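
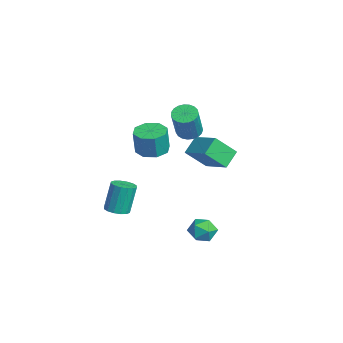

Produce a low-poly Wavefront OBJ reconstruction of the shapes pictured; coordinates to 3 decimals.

v -1.893 1.713 2.447
v -1.269 1.433 2.071
v -0.344 0.908 3.997
v -0.967 1.187 4.373
v -1.187 1.744 2.117
v -0.261 1.219 4.042
v -1.227 2.049 2.219
v -0.302 1.524 4.144
v -1.382 2.296 2.361
v -0.457 1.771 4.286
v -1.626 2.442 2.518
v -0.7 1.917 4.443
v -1.915 2.462 2.662
v -0.99 1.937 4.588
v -2.201 2.352 2.77
v -1.275 1.827 4.695
v -2.433 2.132 2.822
v -1.508 1.607 4.747
v -2.572 1.839 2.809
v -1.647 1.314 4.734
v -2.594 1.525 2.733
v -1.668 0.999 4.658
v -2.494 1.243 2.608
v -1.569 0.717 4.534
v -2.29 1.042 2.455
v -1.365 0.516 4.381
v -2.018 0.957 2.301
v -1.092 0.431 4.227
v -1.724 1.003 2.172
v -0.798 0.477 4.098
v -1.459 1.171 2.091
v -0.533 0.646 4.016
v -3.436 -2.23 -4.542
v -2.765 -1.813 -4.54
v -3.093 -1.293 -2.637
v -3.764 -1.71 -2.638
v -3.053 -1.549 -4.662
v -3.381 -1.03 -2.758
v -3.444 -1.468 -4.751
v -3.771 -0.949 -2.848
v -3.833 -1.591 -4.784
v -4.16 -1.071 -2.881
v -4.115 -1.885 -4.753
v -4.442 -1.365 -2.849
v -4.216 -2.271 -4.664
v -4.543 -1.752 -2.761
v -4.107 -2.647 -4.543
v -4.435 -2.127 -2.64
v -3.819 -2.91 -4.422
v -4.147 -2.391 -2.518
v -3.429 -2.991 -4.332
v -3.756 -2.472 -2.429
v -3.04 -2.869 -4.299
v -3.367 -2.349 -2.396
v -2.758 -2.575 -4.331
v -3.085 -2.055 -2.427
v -2.657 -2.188 -4.419
v -2.984 -1.669 -2.516
v -2.936 -0.194 0.599
v -2.224 -0.909 0.448
v -2.053 -1.081 2.069
v -2.764 -0.366 2.221
v -1.921 -0.191 0.492
v -1.75 -0.363 2.114
v -2.213 0.526 0.599
v -2.041 0.353 2.221
v -2.928 0.821 0.706
v -2.756 0.648 2.328
v -3.647 0.521 0.751
v -3.476 0.349 2.372
v -3.95 -0.197 0.706
v -3.779 -0.369 2.328
v -3.659 -0.913 0.599
v -3.487 -1.086 2.221
v -2.944 -1.208 0.492
v -2.772 -1.381 2.114
v 1.188 2.114 -4.503
v 1.715 2.415 -3.804
v 1.165 0.745 -3.896
v 1.692 1.046 -3.197
v 0.818 1.338 -3.277
v 0.832 2.184 -3.652
v 2.048 0.976 -4.048
v 2.062 1.822 -4.423
v 2.246 1.711 -3.523
v 1.486 1.935 -3.046
v 1.394 1.225 -4.654
v 0.634 1.449 -4.177
v -3.258 3.744 -0.303
v -3.293 2.463 1.003
v -1.557 4.458 0.444
v -1.592 3.177 1.75
v -2.568 2.923 -1.09
v -2.603 1.642 0.216
v -0.867 3.637 -0.343
v -0.902 2.356 0.963
f 2 1 5
f 2 5 3
f 3 5 6
f 3 6 4
f 5 1 7
f 5 7 6
f 6 7 8
f 6 8 4
f 7 1 9
f 7 9 8
f 8 9 10
f 8 10 4
f 9 1 11
f 9 11 10
f 10 11 12
f 10 12 4
f 11 1 13
f 11 13 12
f 12 13 14
f 12 14 4
f 13 1 15
f 13 15 14
f 14 15 16
f 14 16 4
f 15 1 17
f 15 17 16
f 16 17 18
f 16 18 4
f 17 1 19
f 17 19 18
f 18 19 20
f 18 20 4
f 19 1 21
f 19 21 20
f 20 21 22
f 20 22 4
f 21 1 23
f 21 23 22
f 22 23 24
f 22 24 4
f 23 1 25
f 23 25 24
f 24 25 26
f 24 26 4
f 25 1 27
f 25 27 26
f 26 27 28
f 26 28 4
f 27 1 29
f 27 29 28
f 28 29 30
f 28 30 4
f 29 1 31
f 29 31 30
f 30 31 32
f 30 32 4
f 31 1 2
f 31 2 32
f 32 2 3
f 32 3 4
f 34 33 37
f 34 37 35
f 35 37 38
f 35 38 36
f 37 33 39
f 37 39 38
f 38 39 40
f 38 40 36
f 39 33 41
f 39 41 40
f 40 41 42
f 40 42 36
f 41 33 43
f 41 43 42
f 42 43 44
f 42 44 36
f 43 33 45
f 43 45 44
f 44 45 46
f 44 46 36
f 45 33 47
f 45 47 46
f 46 47 48
f 46 48 36
f 47 33 49
f 47 49 48
f 48 49 50
f 48 50 36
f 49 33 51
f 49 51 50
f 50 51 52
f 50 52 36
f 51 33 53
f 51 53 52
f 52 53 54
f 52 54 36
f 53 33 55
f 53 55 54
f 54 55 56
f 54 56 36
f 55 33 57
f 55 57 56
f 56 57 58
f 56 58 36
f 57 33 34
f 57 34 58
f 58 34 35
f 58 35 36
f 60 59 63
f 60 63 61
f 61 63 64
f 61 64 62
f 63 59 65
f 63 65 64
f 64 65 66
f 64 66 62
f 65 59 67
f 65 67 66
f 66 67 68
f 66 68 62
f 67 59 69
f 67 69 68
f 68 69 70
f 68 70 62
f 69 59 71
f 69 71 70
f 70 71 72
f 70 72 62
f 71 59 73
f 71 73 72
f 72 73 74
f 72 74 62
f 73 59 75
f 73 75 74
f 74 75 76
f 74 76 62
f 75 59 60
f 75 60 76
f 76 60 61
f 76 61 62
f 77 88 82
f 77 82 78
f 77 78 84
f 77 84 87
f 77 87 88
f 78 82 86
f 82 88 81
f 88 87 79
f 87 84 83
f 84 78 85
f 80 86 81
f 80 81 79
f 80 79 83
f 80 83 85
f 80 85 86
f 81 86 82
f 79 81 88
f 83 79 87
f 85 83 84
f 86 85 78
f 90 92 89
f 93 90 89
f 89 92 91
f 91 93 89
f 90 96 92
f 94 90 93
f 94 96 90
f 92 96 91
f 95 93 91
f 91 96 95
f 95 94 93
f 96 94 95



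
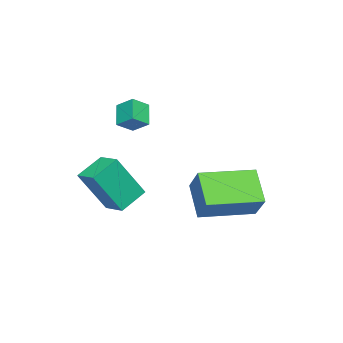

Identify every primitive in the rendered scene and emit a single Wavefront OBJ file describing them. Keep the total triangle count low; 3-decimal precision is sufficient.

v -0.767 -1.54 -3.187
v -1.751 -1.083 -2.567
v -0.279 -0.705 -3.028
v -1.263 -0.248 -2.408
v -0.037 -2.292 -1.472
v -1.021 -1.835 -0.852
v 0.451 -1.457 -1.313
v -0.533 -1 -0.693
v -4.225 2.819 -4.096
v -5.146 2.138 -2.937
v -3.461 3.448 -3.12
v -4.382 2.767 -1.961
v -2.878 1.093 -4.039
v -3.799 0.412 -2.88
v -2.114 1.722 -3.063
v -3.035 1.041 -1.904
v -4.49 -2.101 0.322
v -3.891 -2.491 0.744
v -4.338 -1.39 0.764
v -3.739 -1.781 1.186
v -3.781 -1.799 -0.406
v -3.182 -2.19 0.016
v -3.629 -1.089 0.036
v -3.03 -1.479 0.458
f 2 4 1
f 5 2 1
f 1 4 3
f 3 5 1
f 2 8 4
f 6 2 5
f 6 8 2
f 4 8 3
f 7 5 3
f 3 8 7
f 7 6 5
f 8 6 7
f 10 12 9
f 13 10 9
f 9 12 11
f 11 13 9
f 10 16 12
f 14 10 13
f 14 16 10
f 12 16 11
f 15 13 11
f 11 16 15
f 15 14 13
f 16 14 15
f 18 20 17
f 21 18 17
f 17 20 19
f 19 21 17
f 18 24 20
f 22 18 21
f 22 24 18
f 20 24 19
f 23 21 19
f 19 24 23
f 23 22 21
f 24 22 23



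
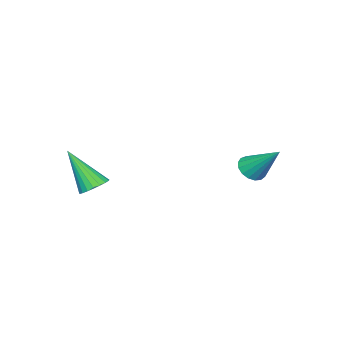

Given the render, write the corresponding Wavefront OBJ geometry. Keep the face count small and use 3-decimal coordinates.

v -2.203 1.633 2.402
v -1.572 1.828 2.117
v -2.017 3.067 3.798
v -1.801 2.022 1.949
v -2.123 2.127 1.884
v -2.464 2.118 1.938
v -2.744 1.999 2.099
v -2.901 1.795 2.328
v -2.898 1.555 2.575
v -2.735 1.332 2.782
v -2.451 1.178 2.902
v -2.11 1.129 2.907
v -1.791 1.195 2.797
v -1.565 1.361 2.596
v -1.486 1.59 2.351
v 3.168 -2.585 2.303
v 3.714 -2.196 2.537
v 3.292 -3.835 4.097
v 3.483 -2.053 2.652
v 3.198 -2.002 2.707
v 2.907 -2.052 2.693
v 2.662 -2.194 2.611
v 2.504 -2.403 2.475
v 2.461 -2.645 2.31
v 2.54 -2.875 2.144
v 2.728 -3.056 2.005
v 2.992 -3.155 1.918
v 3.286 -3.155 1.897
v 3.56 -3.057 1.947
v 3.767 -2.878 2.058
v 3.869 -2.647 2.211
v 3.851 -2.406 2.381
f 2 1 4
f 2 4 3
f 4 1 5
f 4 5 3
f 5 1 6
f 5 6 3
f 6 1 7
f 6 7 3
f 7 1 8
f 7 8 3
f 8 1 9
f 8 9 3
f 9 1 10
f 9 10 3
f 10 1 11
f 10 11 3
f 11 1 12
f 11 12 3
f 12 1 13
f 12 13 3
f 13 1 14
f 13 14 3
f 14 1 15
f 14 15 3
f 15 1 2
f 15 2 3
f 17 16 19
f 17 19 18
f 19 16 20
f 19 20 18
f 20 16 21
f 20 21 18
f 21 16 22
f 21 22 18
f 22 16 23
f 22 23 18
f 23 16 24
f 23 24 18
f 24 16 25
f 24 25 18
f 25 16 26
f 25 26 18
f 26 16 27
f 26 27 18
f 27 16 28
f 27 28 18
f 28 16 29
f 28 29 18
f 29 16 30
f 29 30 18
f 30 16 31
f 30 31 18
f 31 16 32
f 31 32 18
f 32 16 17
f 32 17 18



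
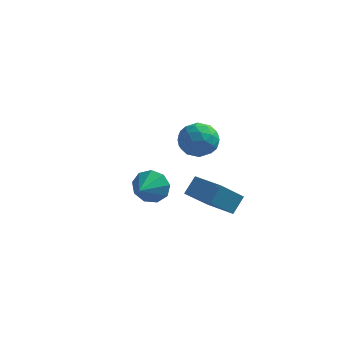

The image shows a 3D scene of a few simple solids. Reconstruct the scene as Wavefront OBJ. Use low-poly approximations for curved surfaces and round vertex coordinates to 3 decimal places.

v 2.542 -1.685 1.478
v 2.862 -1.18 0.829
v 3.778 -2.4 1.531
v 4.098 -1.895 0.882
v 3.95 -1.547 1.68
v 3.186 -1.105 1.647
v 3.454 -2.475 0.713
v 2.69 -2.033 0.68
v 3.426 -1.668 0.356
v 3.732 -1.094 0.954
v 2.908 -2.486 1.406
v 3.214 -1.912 2.004
v 2.593 -1.37 1.149
v 4.047 -2.21 1.211
v 3.959 -2.006 1.68
v 4.148 -1.709 1.299
v 2.783 -1.326 1.63
v 2.972 -1.029 1.248
v 3.611 -1.244 1.749
v 3.668 -2.551 1.112
v 3.857 -2.254 0.73
v 2.492 -1.871 1.061
v 2.681 -1.574 0.68
v 3.029 -2.336 0.611
v 3.113 -1.359 0.489
v 3.84 -1.78 0.52
v 3.461 -2.121 0.421
v 3.012 -1.861 0.402
v 3.293 -1.022 0.84
v 4.02 -1.442 0.872
v 3.932 -1.238 1.341
v 3.483 -0.978 1.321
v 3.625 -1.309 0.562
v 2.62 -2.138 1.488
v 3.347 -2.558 1.52
v 3.157 -2.602 1.039
v 2.708 -2.342 1.019
v 2.8 -1.8 1.84
v 3.527 -2.221 1.871
v 3.628 -1.719 1.958
v 3.179 -1.459 1.939
v 3.015 -2.271 1.798
v 3.001 0.377 -3.864
v 2.384 -0.732 -2.688
v 3.255 0.988 -3.155
v 2.638 -0.121 -1.979
v 4.302 -0.259 -3.781
v 3.685 -1.368 -2.605
v 4.556 0.352 -3.072
v 3.939 -0.757 -1.896
v 0.2 1.379 -3.929
v 0.694 1.582 -3.242
v 0.12 0.161 -3.511
v 0.12 1.664 -3.111
v -0.417 1.614 -3.362
v -0.665 1.453 -3.879
v -0.508 1.258 -4.419
v -0.02 1.119 -4.729
v 0.572 1.102 -4.665
v 0.989 1.215 -4.256
v 1.038 1.404 -3.694
f 1 38 17
f 38 12 41
f 17 41 6
f 38 41 17
f 1 17 13
f 17 6 18
f 13 18 2
f 17 18 13
f 1 13 22
f 13 2 23
f 22 23 8
f 13 23 22
f 1 22 34
f 22 8 37
f 34 37 11
f 22 37 34
f 1 34 38
f 34 11 42
f 38 42 12
f 34 42 38
f 2 18 29
f 18 6 32
f 29 32 10
f 18 32 29
f 6 41 19
f 41 12 40
f 19 40 5
f 41 40 19
f 12 42 39
f 42 11 35
f 39 35 3
f 42 35 39
f 11 37 36
f 37 8 24
f 36 24 7
f 37 24 36
f 8 23 28
f 23 2 25
f 28 25 9
f 23 25 28
f 4 30 16
f 30 10 31
f 16 31 5
f 30 31 16
f 4 16 14
f 16 5 15
f 14 15 3
f 16 15 14
f 4 14 21
f 14 3 20
f 21 20 7
f 14 20 21
f 4 21 26
f 21 7 27
f 26 27 9
f 21 27 26
f 4 26 30
f 26 9 33
f 30 33 10
f 26 33 30
f 5 31 19
f 31 10 32
f 19 32 6
f 31 32 19
f 3 15 39
f 15 5 40
f 39 40 12
f 15 40 39
f 7 20 36
f 20 3 35
f 36 35 11
f 20 35 36
f 9 27 28
f 27 7 24
f 28 24 8
f 27 24 28
f 10 33 29
f 33 9 25
f 29 25 2
f 33 25 29
f 44 46 43
f 47 44 43
f 43 46 45
f 45 47 43
f 44 50 46
f 48 44 47
f 48 50 44
f 46 50 45
f 49 47 45
f 45 50 49
f 49 48 47
f 50 48 49
f 52 51 54
f 52 54 53
f 54 51 55
f 54 55 53
f 55 51 56
f 55 56 53
f 56 51 57
f 56 57 53
f 57 51 58
f 57 58 53
f 58 51 59
f 58 59 53
f 59 51 60
f 59 60 53
f 60 51 61
f 60 61 53
f 61 51 52
f 61 52 53



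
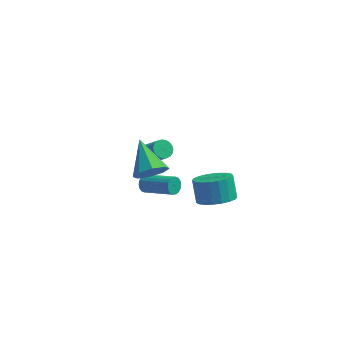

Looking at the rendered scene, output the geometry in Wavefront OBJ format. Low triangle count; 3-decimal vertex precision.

v -3.961 2.848 -3.044
v -3.491 2.926 -3.374
v -2.449 2.27 -2.047
v -2.919 2.192 -1.716
v -3.506 3.137 -3.258
v -2.464 2.481 -1.931
v -3.6 3.298 -3.104
v -2.558 2.642 -1.777
v -3.756 3.381 -2.941
v -2.715 2.725 -1.614
v -3.948 3.372 -2.795
v -2.906 2.716 -1.468
v -4.142 3.272 -2.692
v -3.1 2.616 -1.365
v -4.305 3.099 -2.65
v -3.263 2.443 -1.323
v -4.408 2.883 -2.676
v -3.366 2.227 -1.349
v -4.434 2.66 -2.765
v -3.392 2.004 -1.438
v -4.378 2.47 -2.903
v -3.336 1.814 -1.576
v -4.25 2.346 -3.065
v -3.208 1.69 -1.738
v -4.072 2.308 -3.223
v -3.03 1.652 -1.896
v -3.875 2.363 -3.351
v -2.833 1.708 -2.023
v -3.692 2.503 -3.425
v -2.651 1.847 -2.098
v -3.557 2.702 -3.433
v -2.515 2.046 -2.106
v 0.299 0.279 -3.422
v 1.268 0.142 -3.042
v 0.911 0.785 -1.898
v -0.059 0.921 -2.278
v 1.304 0.526 -3.247
v 0.947 1.169 -2.103
v 1.166 0.867 -3.482
v 0.809 1.51 -2.338
v 0.878 1.107 -3.706
v 0.521 1.75 -2.562
v 0.49 1.203 -3.882
v 0.133 1.846 -2.738
v 0.069 1.139 -3.978
v -0.288 1.782 -2.834
v -0.312 0.927 -3.977
v -0.67 1.57 -2.833
v -0.588 0.602 -3.881
v -0.946 1.245 -2.737
v -0.711 0.222 -3.706
v -1.068 0.865 -2.562
v -0.659 -0.149 -3.481
v -1.016 0.494 -2.337
v -0.441 -0.446 -3.246
v -0.798 0.197 -2.102
v -0.095 -0.617 -3.042
v -0.453 0.026 -1.898
v 0.318 -0.634 -2.903
v -0.039 0.009 -1.759
v 0.729 -0.493 -2.854
v 0.371 0.15 -1.71
v 1.065 -0.218 -2.903
v 0.707 0.424 -1.759
v -3.027 -1.209 -1.322
v -2.775 -0.995 -1.724
v -1.161 -1.537 -0.999
v -1.413 -1.751 -0.598
v -2.785 -0.822 -1.571
v -1.171 -1.363 -0.847
v -2.844 -0.725 -1.369
v -1.23 -1.266 -0.645
v -2.938 -0.724 -1.158
v -1.324 -1.265 -0.433
v -3.05 -0.819 -0.979
v -1.436 -1.361 -0.255
v -3.158 -0.992 -0.868
v -1.544 -1.533 -0.144
v -3.239 -1.207 -0.848
v -1.625 -1.749 -0.123
v -3.279 -1.423 -0.921
v -1.665 -1.965 -0.196
v -3.269 -1.597 -1.073
v -1.655 -2.138 -0.349
v -3.21 -1.694 -1.275
v -1.596 -2.235 -0.551
v -3.116 -1.695 -1.487
v -1.502 -2.236 -0.762
v -3.004 -1.599 -1.665
v -1.39 -2.141 -0.941
v -2.896 -1.427 -1.776
v -1.282 -1.968 -1.052
v -2.815 -1.211 -1.797
v -1.201 -1.753 -1.072
v -1.951 -4.296 2.858
v -1.169 -3.858 2.939
v -2.869 -2.844 3.862
v -1.513 -3.681 2.369
v -2.113 -3.865 2.085
v -2.618 -4.301 2.255
v -2.733 -4.735 2.777
v -2.389 -4.911 3.348
v -1.789 -4.728 3.631
v -1.283 -4.291 3.462
f 2 1 5
f 2 5 3
f 3 5 6
f 3 6 4
f 5 1 7
f 5 7 6
f 6 7 8
f 6 8 4
f 7 1 9
f 7 9 8
f 8 9 10
f 8 10 4
f 9 1 11
f 9 11 10
f 10 11 12
f 10 12 4
f 11 1 13
f 11 13 12
f 12 13 14
f 12 14 4
f 13 1 15
f 13 15 14
f 14 15 16
f 14 16 4
f 15 1 17
f 15 17 16
f 16 17 18
f 16 18 4
f 17 1 19
f 17 19 18
f 18 19 20
f 18 20 4
f 19 1 21
f 19 21 20
f 20 21 22
f 20 22 4
f 21 1 23
f 21 23 22
f 22 23 24
f 22 24 4
f 23 1 25
f 23 25 24
f 24 25 26
f 24 26 4
f 25 1 27
f 25 27 26
f 26 27 28
f 26 28 4
f 27 1 29
f 27 29 28
f 28 29 30
f 28 30 4
f 29 1 31
f 29 31 30
f 30 31 32
f 30 32 4
f 31 1 2
f 31 2 32
f 32 2 3
f 32 3 4
f 34 33 37
f 34 37 35
f 35 37 38
f 35 38 36
f 37 33 39
f 37 39 38
f 38 39 40
f 38 40 36
f 39 33 41
f 39 41 40
f 40 41 42
f 40 42 36
f 41 33 43
f 41 43 42
f 42 43 44
f 42 44 36
f 43 33 45
f 43 45 44
f 44 45 46
f 44 46 36
f 45 33 47
f 45 47 46
f 46 47 48
f 46 48 36
f 47 33 49
f 47 49 48
f 48 49 50
f 48 50 36
f 49 33 51
f 49 51 50
f 50 51 52
f 50 52 36
f 51 33 53
f 51 53 52
f 52 53 54
f 52 54 36
f 53 33 55
f 53 55 54
f 54 55 56
f 54 56 36
f 55 33 57
f 55 57 56
f 56 57 58
f 56 58 36
f 57 33 59
f 57 59 58
f 58 59 60
f 58 60 36
f 59 33 61
f 59 61 60
f 60 61 62
f 60 62 36
f 61 33 63
f 61 63 62
f 62 63 64
f 62 64 36
f 63 33 34
f 63 34 64
f 64 34 35
f 64 35 36
f 66 65 69
f 66 69 67
f 67 69 70
f 67 70 68
f 69 65 71
f 69 71 70
f 70 71 72
f 70 72 68
f 71 65 73
f 71 73 72
f 72 73 74
f 72 74 68
f 73 65 75
f 73 75 74
f 74 75 76
f 74 76 68
f 75 65 77
f 75 77 76
f 76 77 78
f 76 78 68
f 77 65 79
f 77 79 78
f 78 79 80
f 78 80 68
f 79 65 81
f 79 81 80
f 80 81 82
f 80 82 68
f 81 65 83
f 81 83 82
f 82 83 84
f 82 84 68
f 83 65 85
f 83 85 84
f 84 85 86
f 84 86 68
f 85 65 87
f 85 87 86
f 86 87 88
f 86 88 68
f 87 65 89
f 87 89 88
f 88 89 90
f 88 90 68
f 89 65 91
f 89 91 90
f 90 91 92
f 90 92 68
f 91 65 93
f 91 93 92
f 92 93 94
f 92 94 68
f 93 65 66
f 93 66 94
f 94 66 67
f 94 67 68
f 96 95 98
f 96 98 97
f 98 95 99
f 98 99 97
f 99 95 100
f 99 100 97
f 100 95 101
f 100 101 97
f 101 95 102
f 101 102 97
f 102 95 103
f 102 103 97
f 103 95 104
f 103 104 97
f 104 95 96
f 104 96 97



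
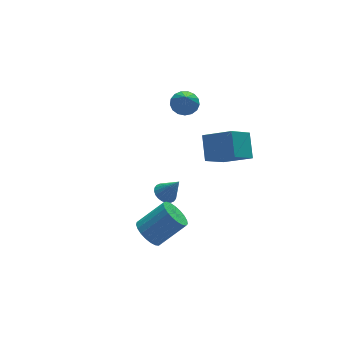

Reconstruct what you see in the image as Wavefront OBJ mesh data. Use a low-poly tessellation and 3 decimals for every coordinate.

v 3.547 3.294 2.983
v 4.049 3.869 3.38
v 3.273 2.626 4.297
v 3.675 4.041 3.39
v 3.272 4.042 3.306
v 2.932 3.872 3.148
v 2.733 3.57 2.953
v 2.72 3.204 2.764
v 2.897 2.859 2.626
v 3.223 2.614 2.569
v 3.623 2.525 2.607
v 4.006 2.612 2.731
v 4.283 2.855 2.913
v 4.392 3.199 3.111
v 4.308 3.565 3.279
v 1.663 2.014 -3.829
v 2.306 1.855 -4.182
v 2.297 1.466 -2.431
v 2.354 2.131 -4.096
v 2.298 2.388 -3.97
v 2.144 2.589 -3.822
v 1.918 2.702 -3.675
v 1.653 2.71 -3.552
v 1.389 2.613 -3.471
v 1.167 2.424 -3.444
v 1.021 2.172 -3.476
v 0.972 1.897 -3.562
v 1.029 1.639 -3.689
v 1.182 1.438 -3.837
v 1.409 1.325 -3.983
v 1.674 1.317 -4.107
v 1.938 1.415 -4.188
v 2.159 1.604 -4.214
v -1.41 -2.191 -2.041
v -0.813 -2.435 -2.778
v 0.787 -2.634 -1.417
v 0.19 -2.389 -0.679
v -0.772 -2.029 -2.767
v 0.828 -2.228 -1.405
v -0.841 -1.652 -2.63
v 0.758 -1.851 -1.269
v -1.009 -1.368 -2.391
v 0.59 -1.566 -1.03
v -1.247 -1.226 -2.092
v 0.353 -1.424 -0.73
v -1.512 -1.251 -1.784
v 0.088 -1.449 -0.422
v -1.76 -1.438 -1.52
v -0.16 -1.637 -0.158
v -1.947 -1.755 -1.346
v -0.347 -1.954 0.015
v -2.041 -2.148 -1.292
v -0.442 -2.347 0.069
v -2.027 -2.548 -1.368
v -0.427 -2.747 -0.007
v -1.905 -2.887 -1.56
v -0.305 -3.085 -0.199
v -1.698 -3.105 -1.835
v -0.098 -3.303 -0.474
v -1.441 -3.164 -2.146
v 0.159 -3.363 -0.785
v -1.179 -3.056 -2.438
v 0.421 -3.255 -1.077
v -0.956 -2.798 -2.662
v 0.643 -2.997 -1.301
v 2.046 -2.287 3.37
v 3.246 -3.458 4.305
v 2.495 -1.027 4.37
v 3.696 -2.198 5.305
v 3.444 -1.822 2.155
v 4.645 -2.993 3.09
v 3.894 -0.562 3.155
v 5.094 -1.733 4.09
f 2 1 4
f 2 4 3
f 4 1 5
f 4 5 3
f 5 1 6
f 5 6 3
f 6 1 7
f 6 7 3
f 7 1 8
f 7 8 3
f 8 1 9
f 8 9 3
f 9 1 10
f 9 10 3
f 10 1 11
f 10 11 3
f 11 1 12
f 11 12 3
f 12 1 13
f 12 13 3
f 13 1 14
f 13 14 3
f 14 1 15
f 14 15 3
f 15 1 2
f 15 2 3
f 17 16 19
f 17 19 18
f 19 16 20
f 19 20 18
f 20 16 21
f 20 21 18
f 21 16 22
f 21 22 18
f 22 16 23
f 22 23 18
f 23 16 24
f 23 24 18
f 24 16 25
f 24 25 18
f 25 16 26
f 25 26 18
f 26 16 27
f 26 27 18
f 27 16 28
f 27 28 18
f 28 16 29
f 28 29 18
f 29 16 30
f 29 30 18
f 30 16 31
f 30 31 18
f 31 16 32
f 31 32 18
f 32 16 33
f 32 33 18
f 33 16 17
f 33 17 18
f 35 34 38
f 35 38 36
f 36 38 39
f 36 39 37
f 38 34 40
f 38 40 39
f 39 40 41
f 39 41 37
f 40 34 42
f 40 42 41
f 41 42 43
f 41 43 37
f 42 34 44
f 42 44 43
f 43 44 45
f 43 45 37
f 44 34 46
f 44 46 45
f 45 46 47
f 45 47 37
f 46 34 48
f 46 48 47
f 47 48 49
f 47 49 37
f 48 34 50
f 48 50 49
f 49 50 51
f 49 51 37
f 50 34 52
f 50 52 51
f 51 52 53
f 51 53 37
f 52 34 54
f 52 54 53
f 53 54 55
f 53 55 37
f 54 34 56
f 54 56 55
f 55 56 57
f 55 57 37
f 56 34 58
f 56 58 57
f 57 58 59
f 57 59 37
f 58 34 60
f 58 60 59
f 59 60 61
f 59 61 37
f 60 34 62
f 60 62 61
f 61 62 63
f 61 63 37
f 62 34 64
f 62 64 63
f 63 64 65
f 63 65 37
f 64 34 35
f 64 35 65
f 65 35 36
f 65 36 37
f 67 69 66
f 70 67 66
f 66 69 68
f 68 70 66
f 67 73 69
f 71 67 70
f 71 73 67
f 69 73 68
f 72 70 68
f 68 73 72
f 72 71 70
f 73 71 72



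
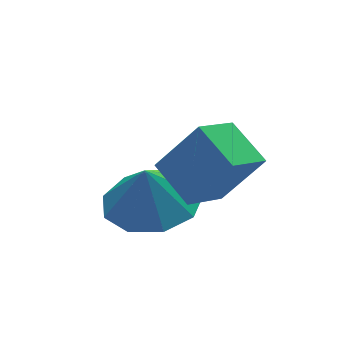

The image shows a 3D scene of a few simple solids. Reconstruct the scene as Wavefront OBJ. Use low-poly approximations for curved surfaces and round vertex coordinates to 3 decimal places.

v -0.737 -2.952 -2.141
v 0.017 -3.289 -1.047
v -0.87 -1.928 -1.733
v -0.117 -2.265 -0.64
v 0.197 -2.615 -2.68
v 0.95 -2.952 -1.587
v 0.063 -1.591 -2.273
v 0.817 -1.928 -1.179
v -0.504 -1.116 -3.71
v 0.085 -0.285 -3.66
v -0.636 -1.084 -2.69
v -0.582 -0.1 -3.753
v -1.212 -0.391 -3.826
v -1.51 -1.021 -3.845
v -1.338 -1.696 -3.8
v -0.775 -2.1 -3.714
v -0.085 -2.043 -3.626
v 0.409 -1.553 -3.578
v 0.476 -0.858 -3.591
f 2 4 1
f 5 2 1
f 1 4 3
f 3 5 1
f 2 8 4
f 6 2 5
f 6 8 2
f 4 8 3
f 7 5 3
f 3 8 7
f 7 6 5
f 8 6 7
f 10 9 12
f 10 12 11
f 12 9 13
f 12 13 11
f 13 9 14
f 13 14 11
f 14 9 15
f 14 15 11
f 15 9 16
f 15 16 11
f 16 9 17
f 16 17 11
f 17 9 18
f 17 18 11
f 18 9 19
f 18 19 11
f 19 9 10
f 19 10 11



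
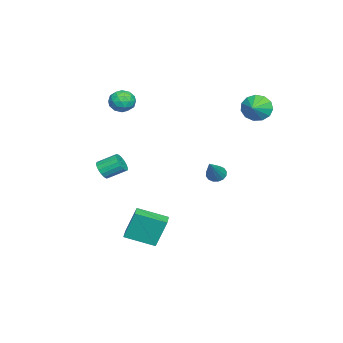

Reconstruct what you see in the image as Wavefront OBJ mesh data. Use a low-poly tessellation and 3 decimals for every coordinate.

v 2.293 -3.676 -0.436
v 2.897 -3.701 -0.147
v 2.631 -2.608 0.505
v 2.027 -2.584 0.216
v 2.947 -3.53 -0.413
v 2.68 -2.437 0.238
v 2.847 -3.393 -0.685
v 2.58 -2.3 -0.034
v 2.62 -3.32 -0.9
v 2.353 -2.227 -0.249
v 2.318 -3.329 -1.008
v 2.051 -2.236 -0.357
v 2.011 -3.418 -0.985
v 1.744 -2.325 -0.334
v 1.768 -3.566 -0.837
v 1.501 -2.473 -0.185
v 1.646 -3.739 -0.596
v 1.379 -2.646 0.055
v 1.672 -3.898 -0.319
v 1.405 -2.805 0.333
v 1.84 -4.006 -0.068
v 1.574 -2.913 0.583
v 2.113 -4.039 0.098
v 1.846 -2.946 0.75
v 2.426 -3.988 0.142
v 2.159 -2.895 0.794
v 2.71 -3.867 0.054
v 2.443 -2.774 0.705
v -3.305 3.957 3.159
v -2.986 4.385 2.337
v -2.275 3.923 3.541
v -3.104 4.793 2.689
v -3.285 4.936 3.191
v -3.473 4.768 3.682
v -3.608 4.343 4.007
v -3.646 3.795 4.063
v -3.577 3.298 3.832
v -3.421 3.011 3.387
v -3.228 3.024 2.869
v -3.06 3.333 2.444
v -2.97 3.84 2.245
v 3.418 -1.969 -4.571
v 3.274 -1.328 -2.703
v 3.083 -0.189 -5.207
v 2.939 0.452 -3.34
v 4.341 -1.792 -4.56
v 4.197 -1.151 -2.693
v 4.006 -0.012 -5.197
v 3.862 0.629 -3.329
v -2.032 1.894 -1.939
v -1.685 1.512 -2.3
v -0.528 1.866 -0.461
v -1.595 1.814 -2.386
v -1.623 2.137 -2.352
v -1.76 2.395 -2.207
v -1.97 2.519 -1.991
v -2.197 2.475 -1.761
v -2.38 2.276 -1.579
v -2.47 1.974 -1.493
v -2.442 1.651 -1.527
v -2.305 1.393 -1.672
v -2.094 1.269 -1.888
v -1.867 1.313 -2.118
v -2.89 -3.811 3.434
v -2.358 -3.162 3.674
v -1.782 -4.538 2.946
v -1.25 -3.889 3.186
v -1.646 -4.376 3.792
v -2.331 -3.927 4.094
v -1.809 -3.773 2.526
v -2.494 -3.324 2.828
v -1.69 -3.139 3.113
v -1.589 -3.511 3.896
v -2.551 -4.189 2.724
v -2.45 -4.561 3.507
v -2.721 -3.423 3.597
v -1.419 -4.277 3.023
v -1.652 -4.564 3.379
v -1.339 -4.182 3.521
v -2.705 -3.872 3.844
v -2.392 -3.491 3.985
v -1.974 -4.204 4.054
v -1.748 -4.209 2.635
v -1.435 -3.828 2.776
v -2.801 -3.518 3.099
v -2.488 -3.136 3.241
v -2.166 -3.496 2.566
v -2.016 -3.028 3.408
v -1.365 -3.455 3.121
v -1.693 -3.387 2.733
v -2.096 -3.123 2.911
v -1.957 -3.247 3.869
v -1.306 -3.674 3.581
v -1.538 -3.96 3.938
v -1.941 -3.696 4.115
v -1.564 -3.233 3.539
v -2.834 -4.026 3.039
v -2.183 -4.453 2.751
v -2.199 -4.004 2.505
v -2.602 -3.74 2.682
v -2.775 -4.245 3.499
v -2.124 -4.672 3.212
v -2.044 -4.577 3.709
v -2.447 -4.313 3.887
v -2.576 -4.467 3.081
f 2 1 5
f 2 5 3
f 3 5 6
f 3 6 4
f 5 1 7
f 5 7 6
f 6 7 8
f 6 8 4
f 7 1 9
f 7 9 8
f 8 9 10
f 8 10 4
f 9 1 11
f 9 11 10
f 10 11 12
f 10 12 4
f 11 1 13
f 11 13 12
f 12 13 14
f 12 14 4
f 13 1 15
f 13 15 14
f 14 15 16
f 14 16 4
f 15 1 17
f 15 17 16
f 16 17 18
f 16 18 4
f 17 1 19
f 17 19 18
f 18 19 20
f 18 20 4
f 19 1 21
f 19 21 20
f 20 21 22
f 20 22 4
f 21 1 23
f 21 23 22
f 22 23 24
f 22 24 4
f 23 1 25
f 23 25 24
f 24 25 26
f 24 26 4
f 25 1 27
f 25 27 26
f 26 27 28
f 26 28 4
f 27 1 2
f 27 2 28
f 28 2 3
f 28 3 4
f 30 29 32
f 30 32 31
f 32 29 33
f 32 33 31
f 33 29 34
f 33 34 31
f 34 29 35
f 34 35 31
f 35 29 36
f 35 36 31
f 36 29 37
f 36 37 31
f 37 29 38
f 37 38 31
f 38 29 39
f 38 39 31
f 39 29 40
f 39 40 31
f 40 29 41
f 40 41 31
f 41 29 30
f 41 30 31
f 43 45 42
f 46 43 42
f 42 45 44
f 44 46 42
f 43 49 45
f 47 43 46
f 47 49 43
f 45 49 44
f 48 46 44
f 44 49 48
f 48 47 46
f 49 47 48
f 51 50 53
f 51 53 52
f 53 50 54
f 53 54 52
f 54 50 55
f 54 55 52
f 55 50 56
f 55 56 52
f 56 50 57
f 56 57 52
f 57 50 58
f 57 58 52
f 58 50 59
f 58 59 52
f 59 50 60
f 59 60 52
f 60 50 61
f 60 61 52
f 61 50 62
f 61 62 52
f 62 50 63
f 62 63 52
f 63 50 51
f 63 51 52
f 64 101 80
f 101 75 104
f 80 104 69
f 101 104 80
f 64 80 76
f 80 69 81
f 76 81 65
f 80 81 76
f 64 76 85
f 76 65 86
f 85 86 71
f 76 86 85
f 64 85 97
f 85 71 100
f 97 100 74
f 85 100 97
f 64 97 101
f 97 74 105
f 101 105 75
f 97 105 101
f 65 81 92
f 81 69 95
f 92 95 73
f 81 95 92
f 69 104 82
f 104 75 103
f 82 103 68
f 104 103 82
f 75 105 102
f 105 74 98
f 102 98 66
f 105 98 102
f 74 100 99
f 100 71 87
f 99 87 70
f 100 87 99
f 71 86 91
f 86 65 88
f 91 88 72
f 86 88 91
f 67 93 79
f 93 73 94
f 79 94 68
f 93 94 79
f 67 79 77
f 79 68 78
f 77 78 66
f 79 78 77
f 67 77 84
f 77 66 83
f 84 83 70
f 77 83 84
f 67 84 89
f 84 70 90
f 89 90 72
f 84 90 89
f 67 89 93
f 89 72 96
f 93 96 73
f 89 96 93
f 68 94 82
f 94 73 95
f 82 95 69
f 94 95 82
f 66 78 102
f 78 68 103
f 102 103 75
f 78 103 102
f 70 83 99
f 83 66 98
f 99 98 74
f 83 98 99
f 72 90 91
f 90 70 87
f 91 87 71
f 90 87 91
f 73 96 92
f 96 72 88
f 92 88 65
f 96 88 92



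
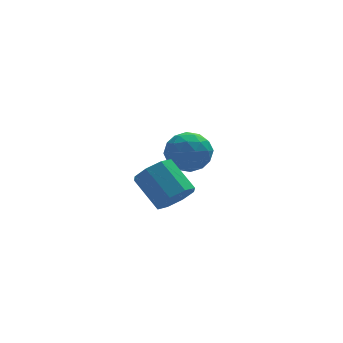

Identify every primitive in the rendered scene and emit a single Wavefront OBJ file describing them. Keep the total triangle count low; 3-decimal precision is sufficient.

v 2.018 4.643 -1.767
v 2.843 4.474 -1.036
v 2.737 3.406 -2.864
v 3.562 3.237 -2.133
v 2.523 2.916 -1.886
v 2.079 3.681 -1.208
v 3.501 4.199 -2.692
v 3.057 4.964 -2.014
v 3.759 4.2 -1.608
v 3.155 3.407 -1.11
v 2.425 4.473 -2.79
v 1.821 3.68 -2.292
v 2.367 4.667 -1.305
v 3.213 3.213 -2.595
v 2.602 3.024 -2.45
v 3.087 2.925 -2.02
v 1.918 4.201 -1.406
v 2.403 4.102 -0.976
v 2.215 3.186 -1.476
v 3.177 3.778 -2.924
v 3.662 3.679 -2.494
v 2.493 4.955 -1.88
v 2.978 4.856 -1.45
v 3.365 4.694 -2.424
v 3.391 4.407 -1.212
v 3.813 3.679 -1.857
v 3.777 4.245 -2.185
v 3.516 4.695 -1.787
v 3.035 3.941 -0.919
v 3.458 3.213 -1.564
v 2.848 3.025 -1.418
v 2.587 3.474 -1.02
v 3.574 3.779 -1.255
v 2.122 4.667 -2.336
v 2.545 3.939 -2.981
v 2.993 4.406 -2.88
v 2.732 4.855 -2.482
v 1.767 4.201 -2.043
v 2.189 3.473 -2.688
v 2.064 3.185 -2.113
v 1.803 3.635 -1.715
v 2.006 4.101 -2.645
v 0.969 -1.229 -1.456
v 1.791 -0.816 -1.426
v 1.133 0.421 -0.395
v 0.311 0.009 -0.424
v 1.392 -0.585 -1.958
v 0.734 0.653 -0.927
v 0.745 -0.73 -2.196
v 0.088 0.507 -1.165
v 0.23 -1.168 -2
v -0.428 0.07 -0.969
v 0.147 -1.641 -1.485
v -0.511 -0.404 -0.454
v 0.546 -1.873 -0.953
v -0.112 -0.635 0.078
v 1.192 -1.727 -0.715
v 0.535 -0.49 0.316
v 1.708 -1.29 -0.911
v 1.05 -0.052 0.12
f 1 38 17
f 38 12 41
f 17 41 6
f 38 41 17
f 1 17 13
f 17 6 18
f 13 18 2
f 17 18 13
f 1 13 22
f 13 2 23
f 22 23 8
f 13 23 22
f 1 22 34
f 22 8 37
f 34 37 11
f 22 37 34
f 1 34 38
f 34 11 42
f 38 42 12
f 34 42 38
f 2 18 29
f 18 6 32
f 29 32 10
f 18 32 29
f 6 41 19
f 41 12 40
f 19 40 5
f 41 40 19
f 12 42 39
f 42 11 35
f 39 35 3
f 42 35 39
f 11 37 36
f 37 8 24
f 36 24 7
f 37 24 36
f 8 23 28
f 23 2 25
f 28 25 9
f 23 25 28
f 4 30 16
f 30 10 31
f 16 31 5
f 30 31 16
f 4 16 14
f 16 5 15
f 14 15 3
f 16 15 14
f 4 14 21
f 14 3 20
f 21 20 7
f 14 20 21
f 4 21 26
f 21 7 27
f 26 27 9
f 21 27 26
f 4 26 30
f 26 9 33
f 30 33 10
f 26 33 30
f 5 31 19
f 31 10 32
f 19 32 6
f 31 32 19
f 3 15 39
f 15 5 40
f 39 40 12
f 15 40 39
f 7 20 36
f 20 3 35
f 36 35 11
f 20 35 36
f 9 27 28
f 27 7 24
f 28 24 8
f 27 24 28
f 10 33 29
f 33 9 25
f 29 25 2
f 33 25 29
f 44 43 47
f 44 47 45
f 45 47 48
f 45 48 46
f 47 43 49
f 47 49 48
f 48 49 50
f 48 50 46
f 49 43 51
f 49 51 50
f 50 51 52
f 50 52 46
f 51 43 53
f 51 53 52
f 52 53 54
f 52 54 46
f 53 43 55
f 53 55 54
f 54 55 56
f 54 56 46
f 55 43 57
f 55 57 56
f 56 57 58
f 56 58 46
f 57 43 59
f 57 59 58
f 58 59 60
f 58 60 46
f 59 43 44
f 59 44 60
f 60 44 45
f 60 45 46



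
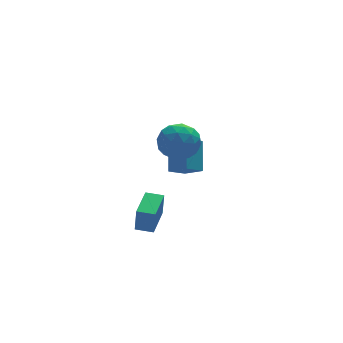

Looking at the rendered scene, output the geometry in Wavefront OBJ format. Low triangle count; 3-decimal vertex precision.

v 2.089 3.214 -1.873
v 1.048 2.967 -1.307
v 2.586 4.511 -0.392
v 1.545 4.264 0.174
v 2.715 2.176 -1.174
v 1.674 1.929 -0.608
v 3.212 3.473 0.307
v 2.171 3.226 0.873
v -0.634 0.742 -4.328
v -0.599 0.572 -2.818
v -1.49 1.309 -4.244
v -1.454 1.139 -2.734
v 0.494 2.421 -4.166
v 0.53 2.251 -2.656
v -0.361 2.988 -4.082
v -0.326 2.818 -2.572
v -0.22 0.335 3.039
v 0.612 0.261 3.927
v -0.132 -1.621 2.793
v 0.7 -1.695 3.681
v -0.453 -1.401 3.949
v -0.507 -0.192 4.101
v 0.987 -1.168 2.619
v 0.933 0.041 2.771
v 1.358 -0.668 3.668
v 0.468 -0.812 4.49
v 0.012 -0.548 2.23
v -0.878 -0.692 3.052
v 0.188 0.47 3.505
v 0.292 -1.83 3.215
v -0.386 -1.657 3.373
v 0.103 -1.7 3.895
v -0.47 0.204 3.607
v 0.02 0.16 4.129
v -0.606 -0.816 4.141
v 0.46 -1.52 2.591
v 0.95 -1.564 3.113
v 0.377 0.34 2.825
v 0.866 0.297 3.347
v 1.086 -0.544 2.579
v 1.116 -0.12 3.874
v 1.168 -1.27 3.73
v 1.336 -0.96 3.106
v 1.304 -0.25 3.195
v 0.593 -0.204 4.357
v 0.645 -1.354 4.213
v -0.033 -1.181 4.37
v -0.065 -0.47 4.459
v 1.032 -0.751 4.205
v -0.165 -0.006 2.507
v -0.113 -1.156 2.363
v 0.545 -0.89 2.261
v 0.513 -0.179 2.35
v -0.688 -0.09 2.99
v -0.636 -1.24 2.846
v -0.824 -1.11 3.525
v -0.856 -0.4 3.614
v -0.552 -0.609 2.515
f 2 4 1
f 5 2 1
f 1 4 3
f 3 5 1
f 2 8 4
f 6 2 5
f 6 8 2
f 4 8 3
f 7 5 3
f 3 8 7
f 7 6 5
f 8 6 7
f 10 12 9
f 13 10 9
f 9 12 11
f 11 13 9
f 10 16 12
f 14 10 13
f 14 16 10
f 12 16 11
f 15 13 11
f 11 16 15
f 15 14 13
f 16 14 15
f 17 54 33
f 54 28 57
f 33 57 22
f 54 57 33
f 17 33 29
f 33 22 34
f 29 34 18
f 33 34 29
f 17 29 38
f 29 18 39
f 38 39 24
f 29 39 38
f 17 38 50
f 38 24 53
f 50 53 27
f 38 53 50
f 17 50 54
f 50 27 58
f 54 58 28
f 50 58 54
f 18 34 45
f 34 22 48
f 45 48 26
f 34 48 45
f 22 57 35
f 57 28 56
f 35 56 21
f 57 56 35
f 28 58 55
f 58 27 51
f 55 51 19
f 58 51 55
f 27 53 52
f 53 24 40
f 52 40 23
f 53 40 52
f 24 39 44
f 39 18 41
f 44 41 25
f 39 41 44
f 20 46 32
f 46 26 47
f 32 47 21
f 46 47 32
f 20 32 30
f 32 21 31
f 30 31 19
f 32 31 30
f 20 30 37
f 30 19 36
f 37 36 23
f 30 36 37
f 20 37 42
f 37 23 43
f 42 43 25
f 37 43 42
f 20 42 46
f 42 25 49
f 46 49 26
f 42 49 46
f 21 47 35
f 47 26 48
f 35 48 22
f 47 48 35
f 19 31 55
f 31 21 56
f 55 56 28
f 31 56 55
f 23 36 52
f 36 19 51
f 52 51 27
f 36 51 52
f 25 43 44
f 43 23 40
f 44 40 24
f 43 40 44
f 26 49 45
f 49 25 41
f 45 41 18
f 49 41 45



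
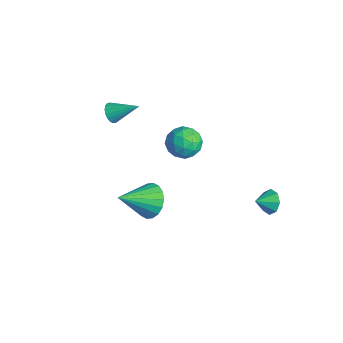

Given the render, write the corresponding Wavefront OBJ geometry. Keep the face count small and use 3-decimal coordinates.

v -3.986 -1.209 2.918
v -3.456 -1.381 2.583
v -3.054 -0.051 3.802
v -3.567 -1.168 2.422
v -3.762 -0.963 2.359
v -4.001 -0.807 2.407
v -4.237 -0.731 2.556
v -4.423 -0.749 2.776
v -4.523 -0.859 3.025
v -4.517 -1.037 3.252
v -4.405 -1.25 3.413
v -4.211 -1.455 3.476
v -3.972 -1.611 3.428
v -3.736 -1.687 3.28
v -3.549 -1.669 3.059
v -3.449 -1.56 2.811
v 3.362 4.263 -0.631
v 3.967 4.479 -0.206
v 3.338 3.377 -0.149
v 3.453 4.627 0.041
v 2.886 4.563 -0.106
v 2.598 4.323 -0.56
v 2.757 4.048 -1.057
v 3.271 3.9 -1.304
v 3.838 3.964 -1.157
v 4.126 4.204 -0.703
v 1.11 -1.517 0.158
v 2.024 -1.826 -0.305
v 1.11 -3.323 1.362
v 2.175 -1.576 0.071
v 2.115 -1.314 0.464
v 1.856 -1.092 0.796
v 1.45 -0.954 1.003
v 0.976 -0.928 1.042
v 0.528 -1.019 0.906
v 0.196 -1.208 0.622
v 0.045 -1.459 0.246
v 0.105 -1.721 -0.147
v 0.364 -1.942 -0.48
v 0.77 -2.08 -0.686
v 1.244 -2.106 -0.725
v 1.691 -2.015 -0.589
v -3.12 3.754 -1.166
v -2.608 2.917 -1.625
v -4.492 2.723 -0.815
v -3.98 1.886 -1.274
v -3.62 2.294 -0.337
v -2.772 2.931 -0.554
v -4.328 2.709 -1.886
v -3.48 3.346 -2.103
v -3.355 2.271 -2.069
v -2.917 2.015 -1.112
v -4.183 3.625 -1.328
v -3.745 3.369 -0.371
v -2.743 3.426 -1.426
v -4.357 2.214 -1.014
v -4.145 2.454 -0.463
v -3.844 1.962 -0.733
v -2.84 3.435 -0.797
v -2.539 2.943 -1.067
v -3.134 2.576 -0.31
v -4.561 2.697 -1.373
v -4.26 2.205 -1.643
v -3.256 3.678 -1.707
v -2.955 3.186 -1.977
v -3.966 3.064 -2.13
v -2.881 2.554 -1.957
v -3.688 1.948 -1.751
v -3.893 2.432 -2.11
v -3.394 2.807 -2.238
v -2.624 2.404 -1.395
v -3.431 1.797 -1.188
v -3.219 2.037 -0.638
v -2.721 2.412 -0.765
v -3.063 2.024 -1.656
v -3.669 3.843 -1.252
v -4.476 3.236 -1.045
v -4.379 3.228 -1.675
v -3.881 3.603 -1.802
v -3.412 3.692 -0.689
v -4.219 3.086 -0.483
v -3.706 2.833 -0.202
v -3.207 3.208 -0.33
v -4.037 3.616 -0.784
f 2 1 4
f 2 4 3
f 4 1 5
f 4 5 3
f 5 1 6
f 5 6 3
f 6 1 7
f 6 7 3
f 7 1 8
f 7 8 3
f 8 1 9
f 8 9 3
f 9 1 10
f 9 10 3
f 10 1 11
f 10 11 3
f 11 1 12
f 11 12 3
f 12 1 13
f 12 13 3
f 13 1 14
f 13 14 3
f 14 1 15
f 14 15 3
f 15 1 16
f 15 16 3
f 16 1 2
f 16 2 3
f 18 17 20
f 18 20 19
f 20 17 21
f 20 21 19
f 21 17 22
f 21 22 19
f 22 17 23
f 22 23 19
f 23 17 24
f 23 24 19
f 24 17 25
f 24 25 19
f 25 17 26
f 25 26 19
f 26 17 18
f 26 18 19
f 28 27 30
f 28 30 29
f 30 27 31
f 30 31 29
f 31 27 32
f 31 32 29
f 32 27 33
f 32 33 29
f 33 27 34
f 33 34 29
f 34 27 35
f 34 35 29
f 35 27 36
f 35 36 29
f 36 27 37
f 36 37 29
f 37 27 38
f 37 38 29
f 38 27 39
f 38 39 29
f 39 27 40
f 39 40 29
f 40 27 41
f 40 41 29
f 41 27 42
f 41 42 29
f 42 27 28
f 42 28 29
f 43 80 59
f 80 54 83
f 59 83 48
f 80 83 59
f 43 59 55
f 59 48 60
f 55 60 44
f 59 60 55
f 43 55 64
f 55 44 65
f 64 65 50
f 55 65 64
f 43 64 76
f 64 50 79
f 76 79 53
f 64 79 76
f 43 76 80
f 76 53 84
f 80 84 54
f 76 84 80
f 44 60 71
f 60 48 74
f 71 74 52
f 60 74 71
f 48 83 61
f 83 54 82
f 61 82 47
f 83 82 61
f 54 84 81
f 84 53 77
f 81 77 45
f 84 77 81
f 53 79 78
f 79 50 66
f 78 66 49
f 79 66 78
f 50 65 70
f 65 44 67
f 70 67 51
f 65 67 70
f 46 72 58
f 72 52 73
f 58 73 47
f 72 73 58
f 46 58 56
f 58 47 57
f 56 57 45
f 58 57 56
f 46 56 63
f 56 45 62
f 63 62 49
f 56 62 63
f 46 63 68
f 63 49 69
f 68 69 51
f 63 69 68
f 46 68 72
f 68 51 75
f 72 75 52
f 68 75 72
f 47 73 61
f 73 52 74
f 61 74 48
f 73 74 61
f 45 57 81
f 57 47 82
f 81 82 54
f 57 82 81
f 49 62 78
f 62 45 77
f 78 77 53
f 62 77 78
f 51 69 70
f 69 49 66
f 70 66 50
f 69 66 70
f 52 75 71
f 75 51 67
f 71 67 44
f 75 67 71



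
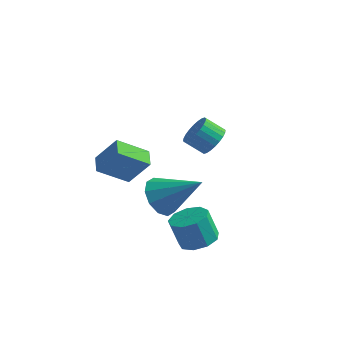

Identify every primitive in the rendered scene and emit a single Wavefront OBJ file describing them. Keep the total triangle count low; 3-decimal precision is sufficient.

v 1.873 1.902 2.464
v 2.352 1.684 3.04
v 1.526 1.54 3.672
v 1.047 1.758 3.096
v 2.335 1.984 3.087
v 1.509 1.841 3.719
v 2.248 2.272 3.039
v 1.422 2.128 3.671
v 2.105 2.503 2.903
v 1.278 2.36 3.535
v 1.925 2.643 2.701
v 1.099 2.5 3.333
v 1.738 2.67 2.462
v 0.912 2.527 3.094
v 1.572 2.58 2.224
v 0.746 2.436 2.856
v 1.451 2.387 2.022
v 0.625 2.243 2.654
v 1.394 2.12 1.888
v 0.568 1.976 2.52
v 1.411 1.819 1.841
v 0.585 1.676 2.473
v 1.498 1.532 1.889
v 0.672 1.388 2.521
v 1.642 1.3 2.025
v 0.815 1.157 2.657
v 1.821 1.16 2.227
v 0.995 1.017 2.859
v 2.008 1.133 2.466
v 1.182 0.99 3.098
v 2.174 1.224 2.704
v 1.348 1.08 3.336
v 2.295 1.417 2.906
v 1.469 1.273 3.538
v 3.145 -3.332 0.427
v 3.728 -3.922 0.655
v 3.257 -3.898 1.92
v 2.675 -3.308 1.693
v 3.95 -3.382 0.728
v 3.479 -3.358 1.993
v 3.795 -2.819 0.66
v 3.325 -2.795 1.925
v 3.337 -2.495 0.483
v 2.866 -2.472 1.748
v 2.788 -2.563 0.28
v 2.318 -2.54 1.545
v 2.407 -2.991 0.147
v 1.937 -2.967 1.412
v 2.372 -3.578 0.144
v 1.901 -3.555 1.409
v 2.698 -4.05 0.274
v 2.227 -4.026 1.54
v 3.233 -4.186 0.476
v 2.763 -4.162 1.741
v 1.493 -3.294 2.594
v 2.081 -3.263 1.811
v 3.207 -3.166 3.886
v 1.931 -2.694 1.954
v 1.613 -2.354 2.342
v 1.249 -2.373 2.826
v 0.979 -2.744 3.222
v 0.905 -3.325 3.377
v 1.056 -3.894 3.234
v 1.373 -4.233 2.846
v 1.737 -4.214 2.361
v 2.007 -3.843 1.966
v -0.104 -2.745 2.659
v -1.212 -3.466 3.561
v -0.471 -1.974 2.825
v -1.579 -2.695 3.726
v 0.779 -2.585 3.874
v -0.329 -3.306 4.775
v 0.412 -1.814 4.039
v -0.696 -2.535 4.941
f 2 1 5
f 2 5 3
f 3 5 6
f 3 6 4
f 5 1 7
f 5 7 6
f 6 7 8
f 6 8 4
f 7 1 9
f 7 9 8
f 8 9 10
f 8 10 4
f 9 1 11
f 9 11 10
f 10 11 12
f 10 12 4
f 11 1 13
f 11 13 12
f 12 13 14
f 12 14 4
f 13 1 15
f 13 15 14
f 14 15 16
f 14 16 4
f 15 1 17
f 15 17 16
f 16 17 18
f 16 18 4
f 17 1 19
f 17 19 18
f 18 19 20
f 18 20 4
f 19 1 21
f 19 21 20
f 20 21 22
f 20 22 4
f 21 1 23
f 21 23 22
f 22 23 24
f 22 24 4
f 23 1 25
f 23 25 24
f 24 25 26
f 24 26 4
f 25 1 27
f 25 27 26
f 26 27 28
f 26 28 4
f 27 1 29
f 27 29 28
f 28 29 30
f 28 30 4
f 29 1 31
f 29 31 30
f 30 31 32
f 30 32 4
f 31 1 33
f 31 33 32
f 32 33 34
f 32 34 4
f 33 1 2
f 33 2 34
f 34 2 3
f 34 3 4
f 36 35 39
f 36 39 37
f 37 39 40
f 37 40 38
f 39 35 41
f 39 41 40
f 40 41 42
f 40 42 38
f 41 35 43
f 41 43 42
f 42 43 44
f 42 44 38
f 43 35 45
f 43 45 44
f 44 45 46
f 44 46 38
f 45 35 47
f 45 47 46
f 46 47 48
f 46 48 38
f 47 35 49
f 47 49 48
f 48 49 50
f 48 50 38
f 49 35 51
f 49 51 50
f 50 51 52
f 50 52 38
f 51 35 53
f 51 53 52
f 52 53 54
f 52 54 38
f 53 35 36
f 53 36 54
f 54 36 37
f 54 37 38
f 56 55 58
f 56 58 57
f 58 55 59
f 58 59 57
f 59 55 60
f 59 60 57
f 60 55 61
f 60 61 57
f 61 55 62
f 61 62 57
f 62 55 63
f 62 63 57
f 63 55 64
f 63 64 57
f 64 55 65
f 64 65 57
f 65 55 66
f 65 66 57
f 66 55 56
f 66 56 57
f 68 70 67
f 71 68 67
f 67 70 69
f 69 71 67
f 68 74 70
f 72 68 71
f 72 74 68
f 70 74 69
f 73 71 69
f 69 74 73
f 73 72 71
f 74 72 73



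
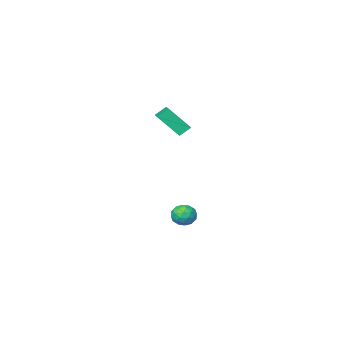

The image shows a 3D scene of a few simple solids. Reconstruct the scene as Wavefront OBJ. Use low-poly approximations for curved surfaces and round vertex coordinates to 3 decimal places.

v -3.629 -1.314 3.241
v -2.736 -2.11 4.518
v -3.027 -0.096 3.58
v -2.134 -0.892 4.857
v -3.026 -1.468 2.723
v -2.133 -2.264 4
v -2.424 -0.25 3.062
v -1.531 -1.046 4.339
v -3.18 -0.855 -3.804
v -2.695 -1.391 -3.579
v -3.945 -1.169 -2.901
v -3.46 -1.705 -2.676
v -3.284 -0.973 -2.59
v -2.811 -0.779 -3.148
v -3.829 -1.781 -3.332
v -3.356 -1.587 -3.89
v -3.096 -1.963 -3.287
v -2.759 -1.464 -2.828
v -3.881 -1.096 -3.652
v -3.544 -0.597 -3.193
v -2.87 -1.095 -3.771
v -3.77 -1.465 -2.709
v -3.666 -1.035 -2.658
v -3.381 -1.349 -2.526
v -2.939 -0.736 -3.518
v -2.653 -1.051 -3.385
v -2.999 -0.806 -2.804
v -3.987 -1.509 -3.095
v -3.701 -1.824 -2.962
v -3.259 -1.211 -3.954
v -2.974 -1.525 -3.822
v -3.641 -1.754 -3.676
v -2.821 -1.746 -3.467
v -3.27 -1.931 -2.936
v -3.487 -1.975 -3.322
v -3.21 -1.861 -3.65
v -2.622 -1.453 -3.197
v -3.072 -1.638 -2.666
v -2.969 -1.208 -2.616
v -2.691 -1.094 -2.944
v -2.858 -1.789 -3.026
v -3.568 -0.922 -3.814
v -4.018 -1.107 -3.283
v -3.949 -1.466 -3.536
v -3.671 -1.352 -3.864
v -3.37 -0.629 -3.544
v -3.819 -0.814 -3.013
v -3.43 -0.699 -2.83
v -3.153 -0.585 -3.158
v -3.782 -0.771 -3.454
f 2 4 1
f 5 2 1
f 1 4 3
f 3 5 1
f 2 8 4
f 6 2 5
f 6 8 2
f 4 8 3
f 7 5 3
f 3 8 7
f 7 6 5
f 8 6 7
f 9 46 25
f 46 20 49
f 25 49 14
f 46 49 25
f 9 25 21
f 25 14 26
f 21 26 10
f 25 26 21
f 9 21 30
f 21 10 31
f 30 31 16
f 21 31 30
f 9 30 42
f 30 16 45
f 42 45 19
f 30 45 42
f 9 42 46
f 42 19 50
f 46 50 20
f 42 50 46
f 10 26 37
f 26 14 40
f 37 40 18
f 26 40 37
f 14 49 27
f 49 20 48
f 27 48 13
f 49 48 27
f 20 50 47
f 50 19 43
f 47 43 11
f 50 43 47
f 19 45 44
f 45 16 32
f 44 32 15
f 45 32 44
f 16 31 36
f 31 10 33
f 36 33 17
f 31 33 36
f 12 38 24
f 38 18 39
f 24 39 13
f 38 39 24
f 12 24 22
f 24 13 23
f 22 23 11
f 24 23 22
f 12 22 29
f 22 11 28
f 29 28 15
f 22 28 29
f 12 29 34
f 29 15 35
f 34 35 17
f 29 35 34
f 12 34 38
f 34 17 41
f 38 41 18
f 34 41 38
f 13 39 27
f 39 18 40
f 27 40 14
f 39 40 27
f 11 23 47
f 23 13 48
f 47 48 20
f 23 48 47
f 15 28 44
f 28 11 43
f 44 43 19
f 28 43 44
f 17 35 36
f 35 15 32
f 36 32 16
f 35 32 36
f 18 41 37
f 41 17 33
f 37 33 10
f 41 33 37



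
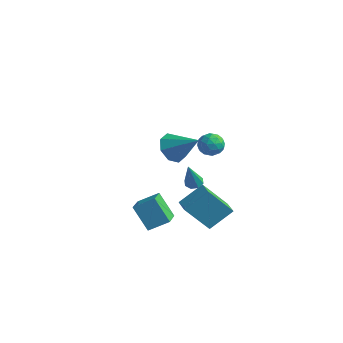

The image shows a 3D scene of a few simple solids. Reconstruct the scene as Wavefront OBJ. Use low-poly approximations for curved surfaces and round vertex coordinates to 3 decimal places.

v 3.271 -2.141 -2.811
v 3.898 -0.964 -1.725
v 2.362 -1.55 -2.926
v 2.99 -0.373 -1.84
v 4.15 -1.107 -4.44
v 4.778 0.07 -3.354
v 3.242 -0.516 -4.555
v 3.869 0.661 -3.469
v 2.504 1.199 0.355
v 2.924 1.254 1.02
v 2.536 -0.074 0.44
v 2.956 -0.019 1.105
v 2.201 0.206 1.097
v 2.18 0.992 1.044
v 3.28 0.188 0.416
v 3.259 0.974 0.363
v 3.404 0.629 1.057
v 2.737 0.64 1.478
v 2.723 0.54 -0.018
v 2.056 0.551 0.403
v 2.711 1.338 0.68
v 2.749 -0.158 0.78
v 2.305 -0.026 0.775
v 2.552 0.006 1.166
v 2.274 1.184 0.694
v 2.521 1.217 1.085
v 2.096 0.601 1.13
v 2.939 -0.037 0.375
v 3.186 -0.004 0.766
v 2.908 1.174 0.294
v 3.155 1.206 0.685
v 3.364 0.579 0.33
v 3.24 1.003 1.093
v 3.259 0.255 1.143
v 3.449 0.376 0.738
v 3.437 0.839 0.707
v 2.848 1.01 1.34
v 2.867 0.262 1.39
v 2.423 0.394 1.385
v 2.411 0.856 1.354
v 3.13 0.643 1.362
v 2.593 0.918 0.07
v 2.612 0.17 0.12
v 3.049 0.324 0.106
v 3.037 0.786 0.075
v 2.201 0.925 0.317
v 2.22 0.177 0.367
v 2.023 0.341 0.753
v 2.011 0.804 0.722
v 2.33 0.537 0.098
v 3.702 -1.864 -0.634
v 4.164 -2.04 -0.794
v 3.978 -2.636 1.014
v 4.188 -1.679 -0.629
v 3.926 -1.426 -0.466
v 3.534 -1.43 -0.402
v 3.239 -1.688 -0.474
v 3.216 -2.05 -0.639
v 3.477 -2.302 -0.801
v 3.87 -2.299 -0.865
v -2.557 3.441 -2.955
v -1.925 3.225 -3.804
v -0.903 3.759 -1.805
v -2.118 4.027 -3.749
v -2.568 4.486 -3.229
v -3.011 4.332 -2.549
v -3.189 3.657 -2.107
v -2.996 2.855 -2.162
v -2.546 2.396 -2.682
v -2.102 2.55 -3.362
v 1.832 -4.526 -2.097
v 2.621 -3.716 -1.476
v 0.931 -3.189 -2.696
v 1.721 -2.379 -2.076
v 2.839 -4.461 -3.464
v 3.629 -3.651 -2.844
v 1.939 -3.124 -4.064
v 2.728 -2.314 -3.443
f 2 4 1
f 5 2 1
f 1 4 3
f 3 5 1
f 2 8 4
f 6 2 5
f 6 8 2
f 4 8 3
f 7 5 3
f 3 8 7
f 7 6 5
f 8 6 7
f 9 46 25
f 46 20 49
f 25 49 14
f 46 49 25
f 9 25 21
f 25 14 26
f 21 26 10
f 25 26 21
f 9 21 30
f 21 10 31
f 30 31 16
f 21 31 30
f 9 30 42
f 30 16 45
f 42 45 19
f 30 45 42
f 9 42 46
f 42 19 50
f 46 50 20
f 42 50 46
f 10 26 37
f 26 14 40
f 37 40 18
f 26 40 37
f 14 49 27
f 49 20 48
f 27 48 13
f 49 48 27
f 20 50 47
f 50 19 43
f 47 43 11
f 50 43 47
f 19 45 44
f 45 16 32
f 44 32 15
f 45 32 44
f 16 31 36
f 31 10 33
f 36 33 17
f 31 33 36
f 12 38 24
f 38 18 39
f 24 39 13
f 38 39 24
f 12 24 22
f 24 13 23
f 22 23 11
f 24 23 22
f 12 22 29
f 22 11 28
f 29 28 15
f 22 28 29
f 12 29 34
f 29 15 35
f 34 35 17
f 29 35 34
f 12 34 38
f 34 17 41
f 38 41 18
f 34 41 38
f 13 39 27
f 39 18 40
f 27 40 14
f 39 40 27
f 11 23 47
f 23 13 48
f 47 48 20
f 23 48 47
f 15 28 44
f 28 11 43
f 44 43 19
f 28 43 44
f 17 35 36
f 35 15 32
f 36 32 16
f 35 32 36
f 18 41 37
f 41 17 33
f 37 33 10
f 41 33 37
f 52 51 54
f 52 54 53
f 54 51 55
f 54 55 53
f 55 51 56
f 55 56 53
f 56 51 57
f 56 57 53
f 57 51 58
f 57 58 53
f 58 51 59
f 58 59 53
f 59 51 60
f 59 60 53
f 60 51 52
f 60 52 53
f 62 61 64
f 62 64 63
f 64 61 65
f 64 65 63
f 65 61 66
f 65 66 63
f 66 61 67
f 66 67 63
f 67 61 68
f 67 68 63
f 68 61 69
f 68 69 63
f 69 61 70
f 69 70 63
f 70 61 62
f 70 62 63
f 72 74 71
f 75 72 71
f 71 74 73
f 73 75 71
f 72 78 74
f 76 72 75
f 76 78 72
f 74 78 73
f 77 75 73
f 73 78 77
f 77 76 75
f 78 76 77



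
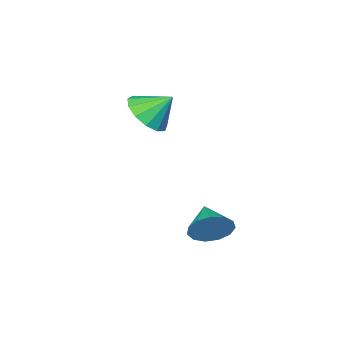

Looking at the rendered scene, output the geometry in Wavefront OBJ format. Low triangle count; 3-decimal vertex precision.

v -0.967 -1.105 3.357
v -0.473 -1.606 4.068
v -1.633 -0.475 4.263
v -0.173 -1.14 3.964
v -0.125 -0.664 3.667
v -0.345 -0.327 3.272
v -0.762 -0.238 2.904
v -1.244 -0.424 2.679
v -1.638 -0.827 2.67
v -1.819 -1.318 2.878
v -1.73 -1.741 3.239
v -1.398 -1.963 3.637
v -0.93 -1.913 3.946
v -0.33 3.429 -0.182
v 0.255 3.4 0.435
v -0.85 2.371 0.262
v -0.113 3.653 0.609
v -0.549 3.836 0.532
v -0.916 3.889 0.229
v -1.097 3.796 -0.205
v -1.034 3.587 -0.631
v -0.748 3.328 -0.915
v -0.329 3.101 -0.966
v 0.089 2.978 -0.768
v 0.375 2.999 -0.383
v 0.436 3.156 0.065
f 2 1 4
f 2 4 3
f 4 1 5
f 4 5 3
f 5 1 6
f 5 6 3
f 6 1 7
f 6 7 3
f 7 1 8
f 7 8 3
f 8 1 9
f 8 9 3
f 9 1 10
f 9 10 3
f 10 1 11
f 10 11 3
f 11 1 12
f 11 12 3
f 12 1 13
f 12 13 3
f 13 1 2
f 13 2 3
f 15 14 17
f 15 17 16
f 17 14 18
f 17 18 16
f 18 14 19
f 18 19 16
f 19 14 20
f 19 20 16
f 20 14 21
f 20 21 16
f 21 14 22
f 21 22 16
f 22 14 23
f 22 23 16
f 23 14 24
f 23 24 16
f 24 14 25
f 24 25 16
f 25 14 26
f 25 26 16
f 26 14 15
f 26 15 16



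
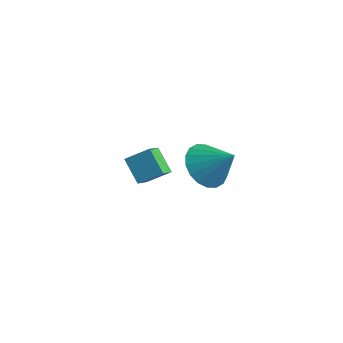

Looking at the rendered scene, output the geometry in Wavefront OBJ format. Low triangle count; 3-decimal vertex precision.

v 0.879 -3.465 -0.491
v 1.553 -3.237 -1.29
v 2.041 -3.175 0.571
v 1.358 -2.814 -1.192
v 1.068 -2.52 -0.955
v 0.741 -2.413 -0.626
v 0.441 -2.514 -0.27
v 0.228 -2.804 0.042
v 0.144 -3.224 0.249
v 0.206 -3.693 0.309
v 0.401 -4.116 0.211
v 0.69 -4.41 -0.026
v 1.018 -4.517 -0.355
v 1.317 -4.416 -0.711
v 1.53 -4.126 -1.023
v 1.614 -3.706 -1.23
v -3.234 -3.081 -3.991
v -4.195 -2.871 -3.111
v -3.557 -2.259 -4.54
v -4.519 -2.05 -3.66
v -2.501 -2.37 -3.36
v -3.463 -2.161 -2.48
v -2.825 -1.549 -3.909
v -3.786 -1.339 -3.029
f 2 1 4
f 2 4 3
f 4 1 5
f 4 5 3
f 5 1 6
f 5 6 3
f 6 1 7
f 6 7 3
f 7 1 8
f 7 8 3
f 8 1 9
f 8 9 3
f 9 1 10
f 9 10 3
f 10 1 11
f 10 11 3
f 11 1 12
f 11 12 3
f 12 1 13
f 12 13 3
f 13 1 14
f 13 14 3
f 14 1 15
f 14 15 3
f 15 1 16
f 15 16 3
f 16 1 2
f 16 2 3
f 18 20 17
f 21 18 17
f 17 20 19
f 19 21 17
f 18 24 20
f 22 18 21
f 22 24 18
f 20 24 19
f 23 21 19
f 19 24 23
f 23 22 21
f 24 22 23



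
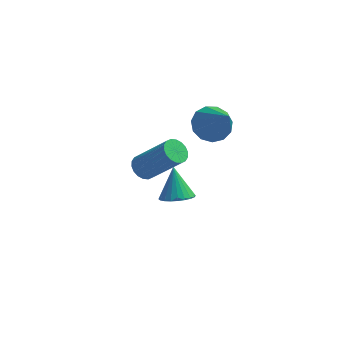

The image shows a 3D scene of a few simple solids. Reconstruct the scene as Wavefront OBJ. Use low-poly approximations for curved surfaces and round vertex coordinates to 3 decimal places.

v 1.454 3.738 3.22
v 1.902 3.356 2.738
v 2.126 2.582 4.76
v 2.134 3.685 2.884
v 2.151 4.031 3.136
v 1.946 4.284 3.415
v 1.586 4.363 3.631
v 1.184 4.244 3.718
v 0.867 3.965 3.646
v 0.737 3.613 3.438
v 0.835 3.301 3.162
v 1.13 3.128 2.903
v 1.527 3.149 2.746
v 0.714 -0.811 3.429
v 1.233 -0.504 3.338
v 0.526 -0.189 4.451
v 1.076 -0.365 3.224
v 0.864 -0.294 3.142
v 0.629 -0.302 3.104
v 0.407 -0.387 3.115
v 0.232 -0.537 3.174
v 0.13 -0.728 3.272
v 0.117 -0.932 3.394
v 0.194 -1.118 3.521
v 0.351 -1.257 3.634
v 0.563 -1.328 3.717
v 0.798 -1.32 3.755
v 1.02 -1.235 3.744
v 1.195 -1.085 3.685
v 1.297 -0.894 3.587
v 1.31 -0.689 3.465
v -0.874 3.027 1.18
v -0.468 3.052 0.841
v 0.721 2.698 2.241
v 0.314 2.673 2.58
v -0.488 3.275 0.915
v 0.7 2.921 2.315
v -0.585 3.449 1.041
v 0.603 3.095 2.441
v -0.739 3.54 1.195
v 0.449 3.185 2.595
v -0.92 3.529 1.346
v 0.268 3.174 2.746
v -1.092 3.418 1.464
v 0.096 3.064 2.864
v -1.221 3.23 1.526
v -0.032 2.876 2.926
v -1.281 3.002 1.519
v -0.092 2.648 2.919
v -1.26 2.779 1.445
v -0.072 2.425 2.845
v -1.163 2.605 1.319
v 0.025 2.251 2.719
v -1.009 2.515 1.165
v 0.179 2.16 2.565
v -0.828 2.526 1.014
v 0.36 2.171 2.414
v -0.656 2.636 0.896
v 0.532 2.282 2.296
v -0.528 2.824 0.834
v 0.661 2.47 2.234
f 2 1 4
f 2 4 3
f 4 1 5
f 4 5 3
f 5 1 6
f 5 6 3
f 6 1 7
f 6 7 3
f 7 1 8
f 7 8 3
f 8 1 9
f 8 9 3
f 9 1 10
f 9 10 3
f 10 1 11
f 10 11 3
f 11 1 12
f 11 12 3
f 12 1 13
f 12 13 3
f 13 1 2
f 13 2 3
f 15 14 17
f 15 17 16
f 17 14 18
f 17 18 16
f 18 14 19
f 18 19 16
f 19 14 20
f 19 20 16
f 20 14 21
f 20 21 16
f 21 14 22
f 21 22 16
f 22 14 23
f 22 23 16
f 23 14 24
f 23 24 16
f 24 14 25
f 24 25 16
f 25 14 26
f 25 26 16
f 26 14 27
f 26 27 16
f 27 14 28
f 27 28 16
f 28 14 29
f 28 29 16
f 29 14 30
f 29 30 16
f 30 14 31
f 30 31 16
f 31 14 15
f 31 15 16
f 33 32 36
f 33 36 34
f 34 36 37
f 34 37 35
f 36 32 38
f 36 38 37
f 37 38 39
f 37 39 35
f 38 32 40
f 38 40 39
f 39 40 41
f 39 41 35
f 40 32 42
f 40 42 41
f 41 42 43
f 41 43 35
f 42 32 44
f 42 44 43
f 43 44 45
f 43 45 35
f 44 32 46
f 44 46 45
f 45 46 47
f 45 47 35
f 46 32 48
f 46 48 47
f 47 48 49
f 47 49 35
f 48 32 50
f 48 50 49
f 49 50 51
f 49 51 35
f 50 32 52
f 50 52 51
f 51 52 53
f 51 53 35
f 52 32 54
f 52 54 53
f 53 54 55
f 53 55 35
f 54 32 56
f 54 56 55
f 55 56 57
f 55 57 35
f 56 32 58
f 56 58 57
f 57 58 59
f 57 59 35
f 58 32 60
f 58 60 59
f 59 60 61
f 59 61 35
f 60 32 33
f 60 33 61
f 61 33 34
f 61 34 35



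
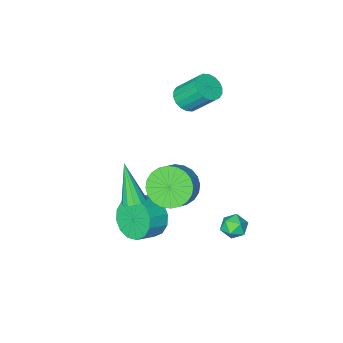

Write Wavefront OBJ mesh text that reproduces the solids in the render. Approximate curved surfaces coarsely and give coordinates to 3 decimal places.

v 1.68 -0.658 -1.292
v 2.129 -1.014 -2.208
v 3.128 -0.897 -1.763
v 2.68 -0.542 -0.848
v 2.092 -0.46 -2.271
v 3.092 -0.343 -1.826
v 1.945 0.042 -2.071
v 2.944 0.158 -1.627
v 1.727 0.355 -1.663
v 2.726 0.472 -1.218
v 1.496 0.397 -1.155
v 2.496 0.514 -0.711
v 1.315 0.156 -0.685
v 2.314 0.273 -0.24
v 1.232 -0.303 -0.377
v 2.231 -0.186 0.068
v 1.268 -0.857 -0.314
v 2.268 -0.74 0.131
v 1.416 -1.358 -0.513
v 2.415 -1.242 -0.069
v 1.634 -1.672 -0.922
v 2.633 -1.555 -0.477
v 1.864 -1.714 -1.429
v 2.864 -1.597 -0.985
v 2.046 -1.473 -1.9
v 3.045 -1.356 -1.455
v 2.927 0.006 1.075
v 3.188 0.445 1.304
v 2.833 -0.926 2.965
v 2.879 0.507 1.32
v 2.585 0.411 1.257
v 2.4 0.185 1.137
v 2.382 -0.097 0.997
v 2.537 -0.346 0.882
v 2.815 -0.484 0.828
v 3.129 -0.466 0.852
v 3.379 -0.298 0.947
v 3.485 -0.034 1.083
v 3.414 0.243 1.216
v 0.46 -0.464 0.46
v 1.057 -0.157 -0.398
v 1.718 0.29 0.221
v 1.12 -0.016 1.08
v 0.794 0.174 -0.358
v 1.455 0.622 0.262
v 0.48 0.409 -0.192
v 1.141 0.857 0.427
v 0.163 0.511 0.072
v 0.824 0.958 0.692
v -0.109 0.464 0.396
v 0.552 0.912 1.015
v -0.294 0.276 0.729
v 0.366 0.724 1.349
v -0.365 -0.024 1.022
v 0.296 0.423 1.641
v -0.31 -0.392 1.229
v 0.351 0.056 1.848
v -0.138 -0.77 1.319
v 0.523 -0.323 1.938
v 0.125 -1.102 1.278
v 0.786 -0.654 1.898
v 0.439 -1.337 1.113
v 1.1 -0.889 1.732
v 0.756 -1.438 0.848
v 1.417 -0.991 1.468
v 1.028 -1.392 0.525
v 1.689 -0.944 1.144
v 1.214 -1.204 0.191
v 1.874 -0.756 0.811
v 1.284 -0.903 -0.101
v 1.945 -0.456 0.518
v 1.229 -0.536 -0.308
v 1.89 -0.088 0.311
v -1.498 1.724 -1.619
v -0.94 1.729 -2.032
v -1.94 0.891 -2.228
v -1.382 0.896 -2.641
v -1.327 0.676 -1.985
v -1.054 1.191 -1.608
v -1.826 1.429 -2.652
v -1.553 1.944 -2.275
v -1.143 1.547 -2.67
v -0.834 1.081 -2.257
v -2.046 1.539 -2.003
v -1.737 1.073 -1.59
v -2.098 -3.553 2.976
v -1.607 -3.892 3.446
v -2.171 -2.946 4.715
v -2.662 -2.607 4.244
v -1.43 -3.629 3.329
v -1.994 -2.683 4.598
v -1.385 -3.35 3.142
v -1.949 -2.405 4.411
v -1.481 -3.112 2.922
v -2.045 -2.167 4.191
v -1.699 -2.962 2.712
v -2.263 -2.016 3.981
v -1.997 -2.928 2.555
v -2.561 -1.982 3.824
v -2.314 -3.018 2.481
v -2.878 -2.072 3.75
v -2.589 -3.214 2.505
v -3.153 -2.268 3.774
v -2.766 -3.477 2.622
v -3.33 -2.531 3.891
v -2.811 -3.755 2.809
v -3.375 -2.81 4.078
v -2.715 -3.993 3.029
v -3.279 -3.048 4.298
v -2.497 -4.144 3.239
v -3.061 -3.198 4.508
v -2.199 -4.178 3.396
v -2.763 -3.232 4.665
v -1.882 -4.088 3.47
v -2.446 -3.142 4.739
f 2 1 5
f 2 5 3
f 3 5 6
f 3 6 4
f 5 1 7
f 5 7 6
f 6 7 8
f 6 8 4
f 7 1 9
f 7 9 8
f 8 9 10
f 8 10 4
f 9 1 11
f 9 11 10
f 10 11 12
f 10 12 4
f 11 1 13
f 11 13 12
f 12 13 14
f 12 14 4
f 13 1 15
f 13 15 14
f 14 15 16
f 14 16 4
f 15 1 17
f 15 17 16
f 16 17 18
f 16 18 4
f 17 1 19
f 17 19 18
f 18 19 20
f 18 20 4
f 19 1 21
f 19 21 20
f 20 21 22
f 20 22 4
f 21 1 23
f 21 23 22
f 22 23 24
f 22 24 4
f 23 1 25
f 23 25 24
f 24 25 26
f 24 26 4
f 25 1 2
f 25 2 26
f 26 2 3
f 26 3 4
f 28 27 30
f 28 30 29
f 30 27 31
f 30 31 29
f 31 27 32
f 31 32 29
f 32 27 33
f 32 33 29
f 33 27 34
f 33 34 29
f 34 27 35
f 34 35 29
f 35 27 36
f 35 36 29
f 36 27 37
f 36 37 29
f 37 27 38
f 37 38 29
f 38 27 39
f 38 39 29
f 39 27 28
f 39 28 29
f 41 40 44
f 41 44 42
f 42 44 45
f 42 45 43
f 44 40 46
f 44 46 45
f 45 46 47
f 45 47 43
f 46 40 48
f 46 48 47
f 47 48 49
f 47 49 43
f 48 40 50
f 48 50 49
f 49 50 51
f 49 51 43
f 50 40 52
f 50 52 51
f 51 52 53
f 51 53 43
f 52 40 54
f 52 54 53
f 53 54 55
f 53 55 43
f 54 40 56
f 54 56 55
f 55 56 57
f 55 57 43
f 56 40 58
f 56 58 57
f 57 58 59
f 57 59 43
f 58 40 60
f 58 60 59
f 59 60 61
f 59 61 43
f 60 40 62
f 60 62 61
f 61 62 63
f 61 63 43
f 62 40 64
f 62 64 63
f 63 64 65
f 63 65 43
f 64 40 66
f 64 66 65
f 65 66 67
f 65 67 43
f 66 40 68
f 66 68 67
f 67 68 69
f 67 69 43
f 68 40 70
f 68 70 69
f 69 70 71
f 69 71 43
f 70 40 72
f 70 72 71
f 71 72 73
f 71 73 43
f 72 40 41
f 72 41 73
f 73 41 42
f 73 42 43
f 74 85 79
f 74 79 75
f 74 75 81
f 74 81 84
f 74 84 85
f 75 79 83
f 79 85 78
f 85 84 76
f 84 81 80
f 81 75 82
f 77 83 78
f 77 78 76
f 77 76 80
f 77 80 82
f 77 82 83
f 78 83 79
f 76 78 85
f 80 76 84
f 82 80 81
f 83 82 75
f 87 86 90
f 87 90 88
f 88 90 91
f 88 91 89
f 90 86 92
f 90 92 91
f 91 92 93
f 91 93 89
f 92 86 94
f 92 94 93
f 93 94 95
f 93 95 89
f 94 86 96
f 94 96 95
f 95 96 97
f 95 97 89
f 96 86 98
f 96 98 97
f 97 98 99
f 97 99 89
f 98 86 100
f 98 100 99
f 99 100 101
f 99 101 89
f 100 86 102
f 100 102 101
f 101 102 103
f 101 103 89
f 102 86 104
f 102 104 103
f 103 104 105
f 103 105 89
f 104 86 106
f 104 106 105
f 105 106 107
f 105 107 89
f 106 86 108
f 106 108 107
f 107 108 109
f 107 109 89
f 108 86 110
f 108 110 109
f 109 110 111
f 109 111 89
f 110 86 112
f 110 112 111
f 111 112 113
f 111 113 89
f 112 86 114
f 112 114 113
f 113 114 115
f 113 115 89
f 114 86 87
f 114 87 115
f 115 87 88
f 115 88 89



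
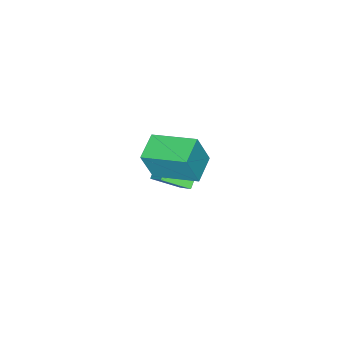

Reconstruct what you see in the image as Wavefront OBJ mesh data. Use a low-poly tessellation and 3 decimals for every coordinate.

v -0.143 -3.521 -3.431
v 0.529 -4.362 -2.901
v 0.251 -2.679 -2.596
v 0.924 -3.52 -2.066
v 0.576 -3.3 -3.994
v 1.249 -4.141 -3.464
v 0.971 -2.458 -3.159
v 1.643 -3.299 -2.629
v 2.417 -2.474 0.184
v 2.809 -2.699 1.446
v 1.934 -0.85 0.624
v 2.327 -1.076 1.886
v 3.433 -2.104 -0.066
v 3.826 -2.33 1.196
v 2.951 -0.481 0.374
v 3.343 -0.706 1.636
f 2 4 1
f 5 2 1
f 1 4 3
f 3 5 1
f 2 8 4
f 6 2 5
f 6 8 2
f 4 8 3
f 7 5 3
f 3 8 7
f 7 6 5
f 8 6 7
f 10 12 9
f 13 10 9
f 9 12 11
f 11 13 9
f 10 16 12
f 14 10 13
f 14 16 10
f 12 16 11
f 15 13 11
f 11 16 15
f 15 14 13
f 16 14 15



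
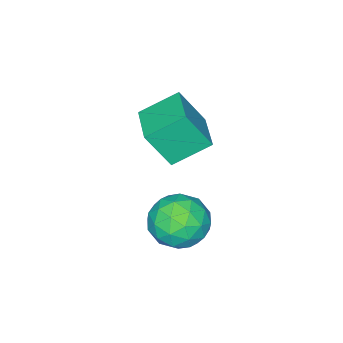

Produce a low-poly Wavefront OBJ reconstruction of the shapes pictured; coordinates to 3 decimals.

v -1.359 2.242 -3.849
v -0.496 2.125 -4.51
v -1.304 0.515 -3.47
v -0.441 0.398 -4.131
v -0.341 0.952 -3.193
v -0.375 2.02 -3.428
v -1.425 0.62 -4.552
v -1.459 1.688 -4.787
v -0.536 1.122 -4.944
v 0.134 1.328 -4.104
v -1.934 1.312 -3.876
v -1.264 1.518 -3.036
v -0.932 2.335 -4.213
v -0.868 0.305 -3.767
v -0.809 0.631 -3.216
v -0.302 0.562 -3.604
v -0.862 2.274 -3.577
v -0.354 2.205 -3.965
v -0.263 1.515 -3.191
v -1.446 0.435 -4.015
v -0.938 0.366 -4.403
v -1.498 2.078 -4.376
v -0.991 2.009 -4.764
v -1.537 1.125 -4.789
v -0.448 1.677 -4.856
v -0.416 0.662 -4.633
v -0.994 0.792 -4.881
v -1.014 1.42 -5.019
v -0.055 1.798 -4.362
v -0.022 0.782 -4.14
v 0.036 1.109 -3.589
v 0.016 1.736 -3.727
v -0.078 1.208 -4.618
v -1.778 1.858 -3.84
v -1.745 0.842 -3.618
v -1.816 0.904 -4.253
v -1.836 1.531 -4.391
v -1.384 1.978 -3.347
v -1.352 0.963 -3.124
v -0.786 1.22 -2.961
v -0.806 1.848 -3.099
v -1.722 1.432 -3.362
v -4.206 -2.182 -4.185
v -3.655 -2.876 -2.758
v -5.304 -1.333 -3.349
v -4.753 -2.027 -1.921
v -3.067 -0.893 -3.999
v -2.516 -1.587 -2.571
v -4.165 -0.044 -3.162
v -3.614 -0.738 -1.735
f 1 38 17
f 38 12 41
f 17 41 6
f 38 41 17
f 1 17 13
f 17 6 18
f 13 18 2
f 17 18 13
f 1 13 22
f 13 2 23
f 22 23 8
f 13 23 22
f 1 22 34
f 22 8 37
f 34 37 11
f 22 37 34
f 1 34 38
f 34 11 42
f 38 42 12
f 34 42 38
f 2 18 29
f 18 6 32
f 29 32 10
f 18 32 29
f 6 41 19
f 41 12 40
f 19 40 5
f 41 40 19
f 12 42 39
f 42 11 35
f 39 35 3
f 42 35 39
f 11 37 36
f 37 8 24
f 36 24 7
f 37 24 36
f 8 23 28
f 23 2 25
f 28 25 9
f 23 25 28
f 4 30 16
f 30 10 31
f 16 31 5
f 30 31 16
f 4 16 14
f 16 5 15
f 14 15 3
f 16 15 14
f 4 14 21
f 14 3 20
f 21 20 7
f 14 20 21
f 4 21 26
f 21 7 27
f 26 27 9
f 21 27 26
f 4 26 30
f 26 9 33
f 30 33 10
f 26 33 30
f 5 31 19
f 31 10 32
f 19 32 6
f 31 32 19
f 3 15 39
f 15 5 40
f 39 40 12
f 15 40 39
f 7 20 36
f 20 3 35
f 36 35 11
f 20 35 36
f 9 27 28
f 27 7 24
f 28 24 8
f 27 24 28
f 10 33 29
f 33 9 25
f 29 25 2
f 33 25 29
f 44 46 43
f 47 44 43
f 43 46 45
f 45 47 43
f 44 50 46
f 48 44 47
f 48 50 44
f 46 50 45
f 49 47 45
f 45 50 49
f 49 48 47
f 50 48 49

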